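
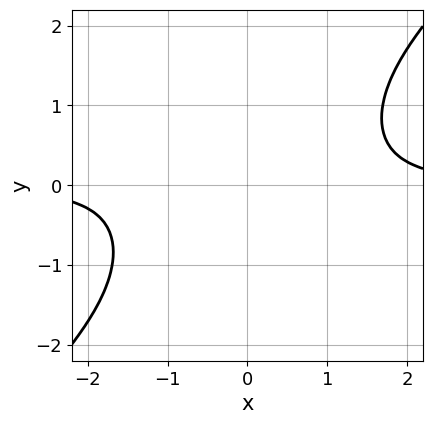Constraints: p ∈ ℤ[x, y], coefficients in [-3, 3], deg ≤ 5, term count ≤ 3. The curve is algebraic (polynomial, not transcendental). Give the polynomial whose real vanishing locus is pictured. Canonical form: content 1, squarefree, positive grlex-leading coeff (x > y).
x^3*y - x^2*y^2 - 2

Degree: no degree-3 curve has this shape, so deg p = 4.
Against the integer gridlines: it misses every integer gridline on the y-axis; no x-intercept at any integer in the box.
Solving for integer coefficients yields p as stated.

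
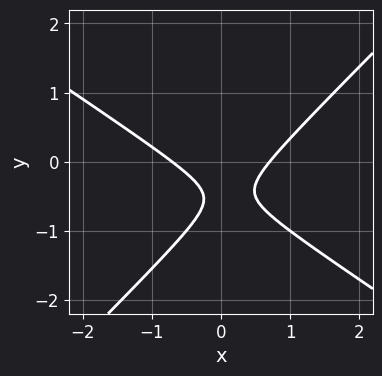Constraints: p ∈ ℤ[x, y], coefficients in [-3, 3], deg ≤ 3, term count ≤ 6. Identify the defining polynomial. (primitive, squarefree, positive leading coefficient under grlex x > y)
2*x^2 + x*y - 3*y^2 - 3*y - 1

1. deg p = 2. No degree-1 curve has this shape.
2. Reading off the gridlines: it misses every integer gridline on the y-axis.
3. Together with the visible shape, these determine p as stated.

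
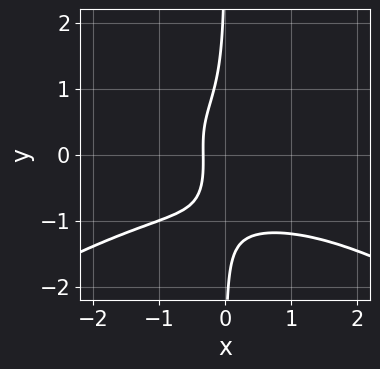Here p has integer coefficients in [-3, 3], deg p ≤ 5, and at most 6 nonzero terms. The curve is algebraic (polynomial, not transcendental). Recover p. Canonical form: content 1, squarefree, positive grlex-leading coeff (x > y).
First, degree: no degree-3 curve has this shape, so deg p = 4.
Next, checking where it meets the axes: the curve avoids every integer y-axis point in the box.
Finally, together with the visible shape, these determine p as stated.

x^3*y - 3*x*y^3 - 3*x - 1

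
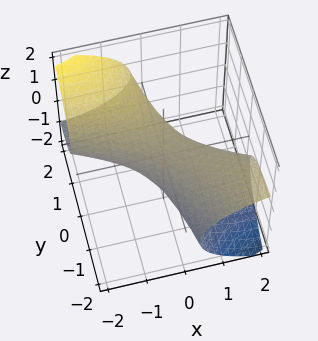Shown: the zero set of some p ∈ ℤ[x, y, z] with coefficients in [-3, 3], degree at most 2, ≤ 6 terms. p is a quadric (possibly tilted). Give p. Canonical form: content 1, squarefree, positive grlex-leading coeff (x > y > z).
x^2 + 3*x*y + y^2 - 2*y*z + 3*z^2 - 1

(a) The degree is 2 — a generic line meets the surface in up to 2 points.
(b) Checking where it meets the axes: among the integer gridlines, it crosses the x-axis at x ∈ {-1, 1}; the y-axis gridline crossings are at y ∈ {-1, 1}.
(c) Matching integer coefficients to the picture gives p.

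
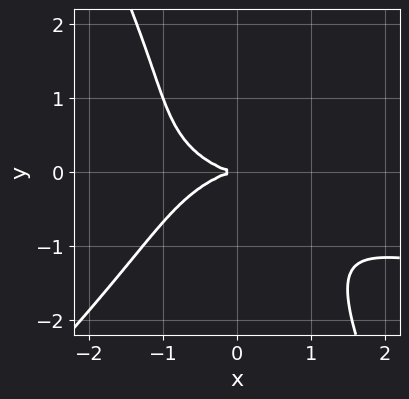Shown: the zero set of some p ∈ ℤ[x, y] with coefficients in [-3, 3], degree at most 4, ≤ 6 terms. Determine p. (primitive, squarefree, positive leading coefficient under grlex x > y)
2*x^2*y^2 - x*y^3 - y^4 - x^3 - 3*y^2

First, degree: a generic line meets the curve in up to 4 points, so deg p = 4.
Then, observable constraints: it meets the x-axis at x = 0 (among the integer gridlines); one y-axis crossing is at y = 0.
Finally, together with the visible shape, these determine p as stated.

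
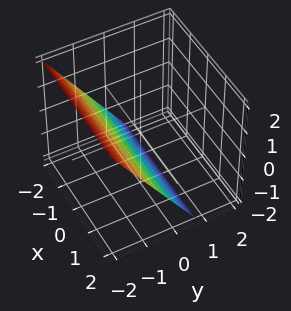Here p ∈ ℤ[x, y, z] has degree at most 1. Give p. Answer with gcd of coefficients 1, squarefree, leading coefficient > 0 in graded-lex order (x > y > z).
3*y + 2*z + 2

The degree is 1 — every cross-section is a straight line — this is a plane.
Against the integer gridlines: it misses every integer gridline on the x-axis; one z-axis crossing is at z = -1.
Putting this together gives p.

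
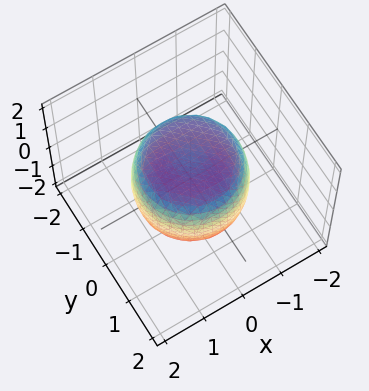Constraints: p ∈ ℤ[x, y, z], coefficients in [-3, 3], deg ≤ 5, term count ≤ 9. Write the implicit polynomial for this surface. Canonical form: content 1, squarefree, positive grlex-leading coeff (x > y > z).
x^4 + 2*x^2*y^2 + y^4 - x^2 - y^2 + z^2 - 1

deg p = 4.
Symmetry: the surface is invariant under rotation about z: p = q(x² + y², z).
Reading off the gridlines: among the integer gridlines, it crosses the z-axis at z ∈ {-1, 1}; a circular section at z = 0 has radius between 1 and 2.
These observations pin down the coefficients.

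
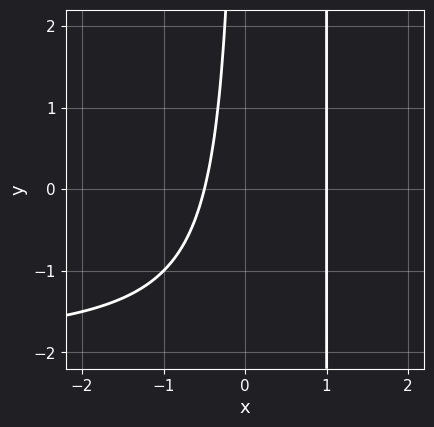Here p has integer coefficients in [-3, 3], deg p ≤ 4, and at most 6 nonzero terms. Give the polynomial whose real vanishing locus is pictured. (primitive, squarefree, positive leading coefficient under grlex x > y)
x^2*y + 2*x^2 - x*y - x - 1

The degree is 3 — the shape is more complex than any degree-2 curve.
Against the integer gridlines: it misses every integer gridline on the y-axis; it crosses the x-axis at the gridline x = 1.
These observations pin down the coefficients.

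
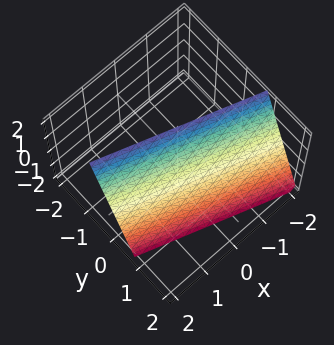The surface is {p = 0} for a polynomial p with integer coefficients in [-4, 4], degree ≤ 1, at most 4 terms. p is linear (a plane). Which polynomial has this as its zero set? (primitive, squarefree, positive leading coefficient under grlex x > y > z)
x + 3*y + z - 2

(a) The degree is 1 — every cross-section is a straight line — this is a plane.
(b) Observable constraints: it crosses the z-axis at the gridline z = 2; it crosses the x-axis at the gridline x = 2.
(c) These observations pin down the coefficients.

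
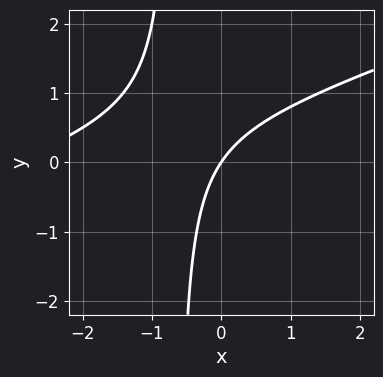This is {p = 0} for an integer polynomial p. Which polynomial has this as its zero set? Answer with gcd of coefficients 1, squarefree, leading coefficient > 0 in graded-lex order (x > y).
x^2 - 3*x*y + 3*x - 2*y

First, the degree is 2 — a generic line meets the curve in up to 2 points.
Next, from the visible intercepts: it meets the y-axis at y = 0 (among the integer gridlines); one x-axis crossing is at x = 0.
Finally, fitting integer coefficients to these (and the overall shape) gives p.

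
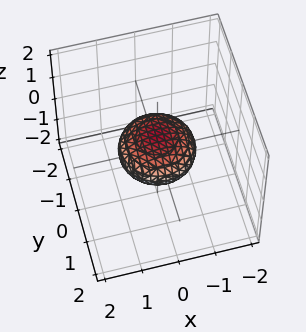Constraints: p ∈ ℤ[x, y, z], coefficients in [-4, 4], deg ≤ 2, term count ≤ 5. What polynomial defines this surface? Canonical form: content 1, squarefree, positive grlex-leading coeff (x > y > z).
x^2 + y^2 + 2*z^2 - 1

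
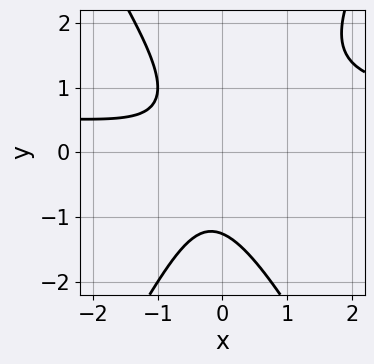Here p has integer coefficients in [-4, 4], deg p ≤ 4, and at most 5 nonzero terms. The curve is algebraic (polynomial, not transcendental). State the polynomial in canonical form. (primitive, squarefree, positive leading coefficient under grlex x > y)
3*x^2*y - y^3 - 2*x^2 - 2*x - 2

1. deg p = 3. The shape is more complex than any degree-2 curve.
2. Checking where it meets the axes: no x-intercept at any integer in the box.
3. These observations pin down the coefficients.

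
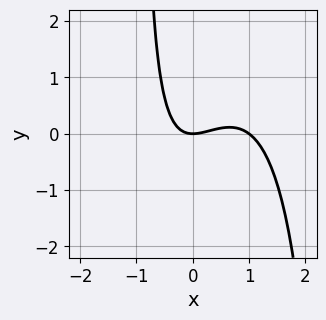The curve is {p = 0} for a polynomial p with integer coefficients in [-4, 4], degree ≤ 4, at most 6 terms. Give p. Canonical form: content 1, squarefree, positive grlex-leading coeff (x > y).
3*x^3 - x^2*y - 3*x^2 + 2*x*y + 3*y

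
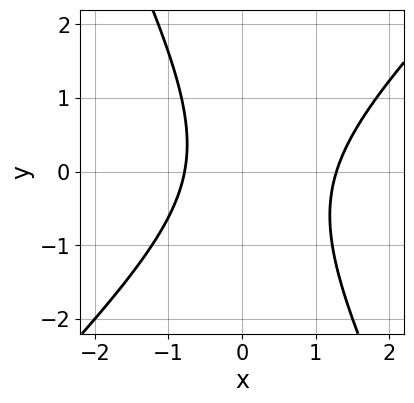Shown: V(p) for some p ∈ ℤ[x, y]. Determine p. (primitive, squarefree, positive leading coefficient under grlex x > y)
2*x^2 - x*y - y^2 - x - 2

(a) deg p = 2. The shape is more complex than any degree-1 curve.
(b) From the axis intercepts and sections: no y-intercept at any integer in the box.
(c) Assembling these constraints gives the stated polynomial.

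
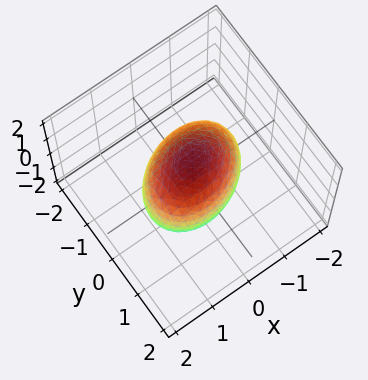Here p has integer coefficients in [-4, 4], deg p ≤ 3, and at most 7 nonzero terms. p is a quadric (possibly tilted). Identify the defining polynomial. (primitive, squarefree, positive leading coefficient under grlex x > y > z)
(a) Degree: no degree-1 surface has this shape, so deg p = 2.
(b) Against the integer gridlines: the y-axis gridline crossings are at y ∈ {-1, 1}.
(c) Matching integer coefficients to the picture gives p.

2*x^2 - x*y + 3*y^2 + 2*z^2 - 3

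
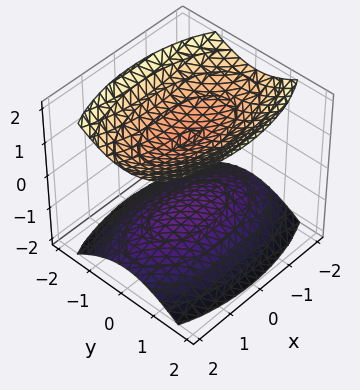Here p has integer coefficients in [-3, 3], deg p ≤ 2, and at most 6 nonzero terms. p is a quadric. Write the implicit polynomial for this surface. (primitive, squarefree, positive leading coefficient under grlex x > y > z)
x^2 + 3*y^2 - 3*z^2 + 3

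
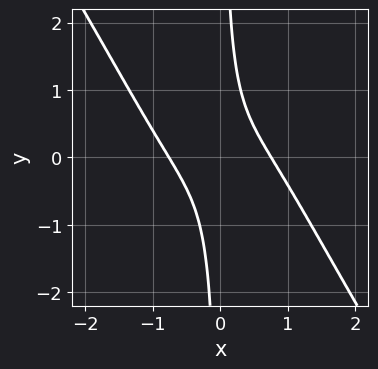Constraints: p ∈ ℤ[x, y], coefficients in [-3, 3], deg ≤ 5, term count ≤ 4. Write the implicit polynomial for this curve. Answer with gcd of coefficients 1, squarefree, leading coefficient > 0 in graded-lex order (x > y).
3*x^4 + 2*x^3*y + 3*x*y - 1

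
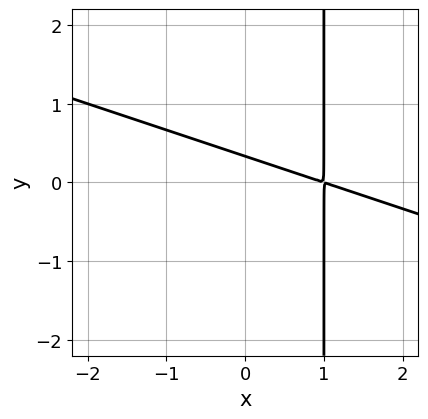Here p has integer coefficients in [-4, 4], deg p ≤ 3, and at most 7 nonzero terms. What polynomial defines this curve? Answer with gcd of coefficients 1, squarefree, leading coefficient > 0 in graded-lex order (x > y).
1. Degree: a generic line meets the curve in up to 2 points, so deg p = 2.
2. Solving for integer coefficients yields p as stated.

x^2 + 3*x*y - 2*x - 3*y + 1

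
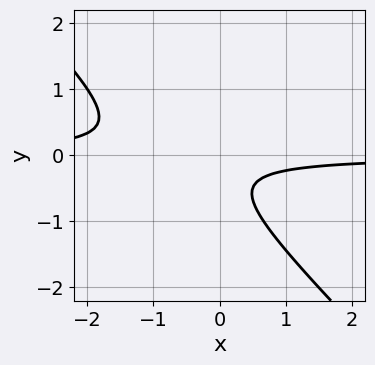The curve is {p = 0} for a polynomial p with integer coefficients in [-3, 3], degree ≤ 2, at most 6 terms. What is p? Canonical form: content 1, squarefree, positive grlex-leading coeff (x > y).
3*x*y + 3*y^2 + 2*y + 1

1. The degree is 2 — a generic line meets the curve in up to 2 points.
2. From the axis intercepts and sections: it misses every integer gridline on the y-axis; no x-intercept at any integer in the box.
3. Matching integer coefficients to the picture gives p.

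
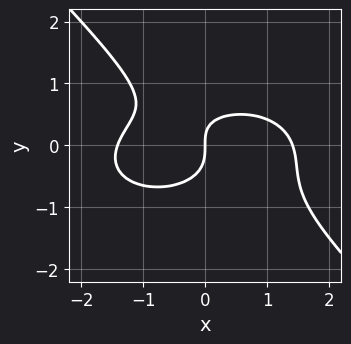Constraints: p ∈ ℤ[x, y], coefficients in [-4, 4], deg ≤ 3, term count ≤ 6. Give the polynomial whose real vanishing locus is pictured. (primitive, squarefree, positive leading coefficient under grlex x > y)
(a) deg p = 3. A generic line meets the curve in up to 3 points.
(b) Against the integer gridlines: one x-axis crossing is at x = 0; it crosses the y-axis at the gridline y = 0.
(c) The integer polynomial consistent with all of this is the stated p.

x^3 + 2*x*y^2 + 3*y^3 + x*y - 2*x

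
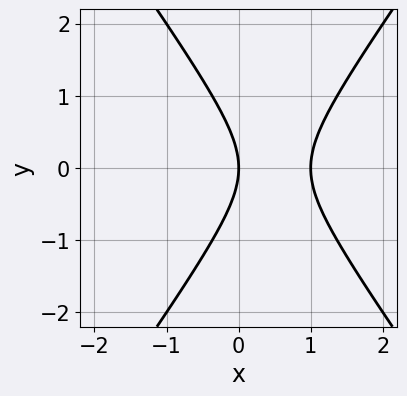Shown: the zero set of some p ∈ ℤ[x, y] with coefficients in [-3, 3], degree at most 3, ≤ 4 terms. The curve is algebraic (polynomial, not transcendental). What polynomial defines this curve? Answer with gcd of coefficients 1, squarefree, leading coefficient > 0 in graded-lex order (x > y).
2*x^2 - y^2 - 2*x

First, deg p = 2. The shape is more complex than any degree-1 curve.
Then, symmetries: it's symmetric under y → −y, forcing even powers of y.
Then, from the axis intercepts and sections: it meets the y-axis at y = 0 (among the integer gridlines); among the integer gridlines, it crosses the x-axis at x ∈ {0, 1}.
Finally, the integer polynomial consistent with all of this is the stated p.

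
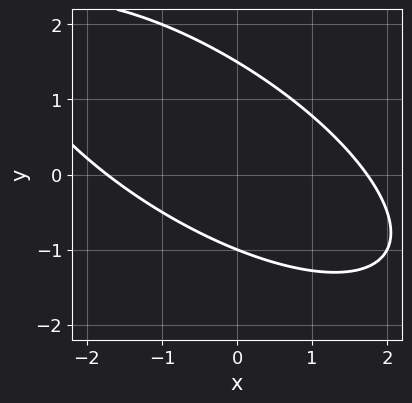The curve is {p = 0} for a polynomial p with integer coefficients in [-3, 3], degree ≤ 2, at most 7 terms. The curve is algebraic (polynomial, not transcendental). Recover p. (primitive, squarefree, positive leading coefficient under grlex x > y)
First, the degree is 2 — no degree-1 curve has this shape.
Then, from the axis intercepts and sections: one y-axis crossing is at y = -1.
Finally, assembling these constraints gives the stated polynomial.

x^2 + 2*x*y + 2*y^2 - y - 3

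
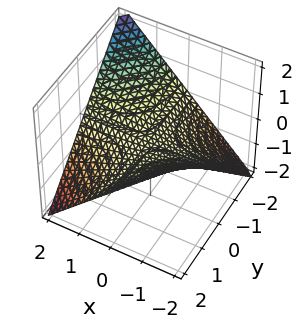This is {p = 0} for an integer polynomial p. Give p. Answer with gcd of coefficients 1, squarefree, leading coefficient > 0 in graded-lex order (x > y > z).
The degree is 2 — a saddle surface; a quadric.
Checking where it meets the axes: the visible x-axis segment lies entirely on the surface; one z-axis crossing is at z = 0; every point of the y-axis in the box is on the surface.
The integer polynomial consistent with all of this is the stated p.

x*y + 2*z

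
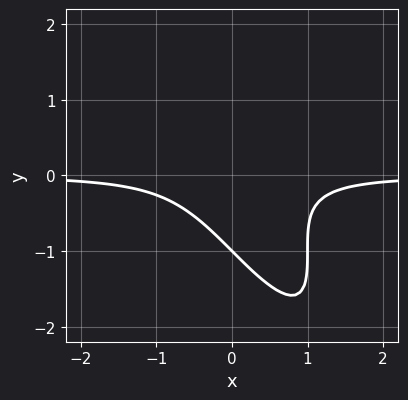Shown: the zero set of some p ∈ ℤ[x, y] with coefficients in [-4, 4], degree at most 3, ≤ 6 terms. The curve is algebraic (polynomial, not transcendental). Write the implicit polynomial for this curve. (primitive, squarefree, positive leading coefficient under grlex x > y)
(a) deg p = 3.
(b) From the axis intercepts and sections: it crosses the y-axis at the gridline y = -1; the curve avoids every integer x-axis point in the box.
(c) Putting this together gives p.

3*x^2*y + 3*x*y^2 + y^3 + 1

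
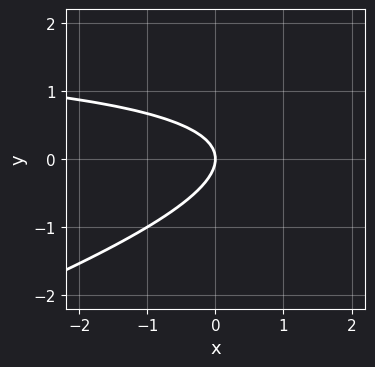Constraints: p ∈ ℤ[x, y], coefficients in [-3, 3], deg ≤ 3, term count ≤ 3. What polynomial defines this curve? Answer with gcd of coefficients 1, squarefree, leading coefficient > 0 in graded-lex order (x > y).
x*y - 3*y^2 - 2*x

First, deg p = 2. No degree-1 curve has this shape.
Next, checking where it meets the axes: it meets the y-axis at y = 0 (among the integer gridlines); one x-axis crossing is at x = 0.
Finally, the integer polynomial consistent with all of this is the stated p.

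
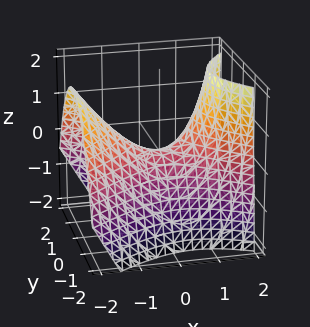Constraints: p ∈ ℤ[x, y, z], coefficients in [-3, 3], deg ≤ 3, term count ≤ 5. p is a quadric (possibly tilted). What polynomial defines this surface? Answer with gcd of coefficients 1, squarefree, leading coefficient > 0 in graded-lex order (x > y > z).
The degree is 2 — a generic line meets the surface in up to 2 points.
Checking where it meets the axes: it crosses the x-axis at the gridline x = 0; it meets the z-axis at z = 0 (among the integer gridlines).
Fitting integer coefficients to these (and the overall shape) gives p.

2*x^2 + x*z - 3*y^2 - 3*z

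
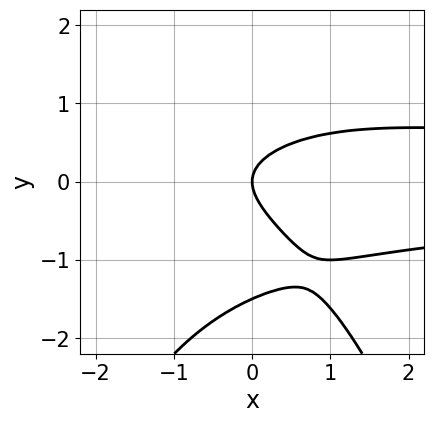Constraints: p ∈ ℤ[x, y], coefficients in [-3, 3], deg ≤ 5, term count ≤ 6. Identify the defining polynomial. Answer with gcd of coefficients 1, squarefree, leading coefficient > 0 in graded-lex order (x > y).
(a) deg p = 4. A generic line meets the curve in up to 4 points.
(b) Observable constraints: it crosses the x-axis at the gridline x = 0; it meets the y-axis at y = 0 (among the integer gridlines).
(c) Assembling these constraints gives the stated polynomial.

x^2*y^2 + 2*y^3 + 3*y^2 - 2*x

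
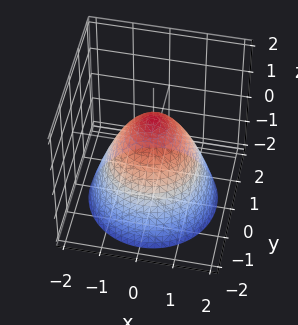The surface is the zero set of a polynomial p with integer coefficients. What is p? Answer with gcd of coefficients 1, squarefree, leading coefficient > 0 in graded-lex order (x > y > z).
x^2 + y^2 + z - 1

First, the degree is 2 — the shape is more complex than any degree-1 surface.
Next, symmetries: rotational symmetry about the z-axis ⇒ p depends on x, y only through x² + y².
Then, against the integer gridlines: the y-axis gridline crossings are at y ∈ {-1, 1}; among the integer gridlines, it crosses the x-axis at x ∈ {-1, 1}; a circular section at z = -2 has radius between 1 and 2; it meets the z-axis at z = 1 (among the integer gridlines).
Finally, matching integer coefficients to the picture gives p.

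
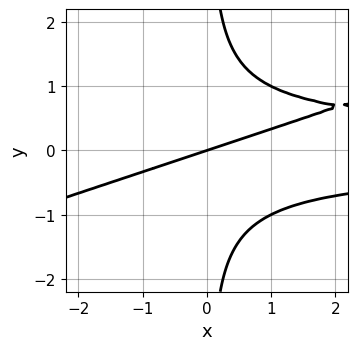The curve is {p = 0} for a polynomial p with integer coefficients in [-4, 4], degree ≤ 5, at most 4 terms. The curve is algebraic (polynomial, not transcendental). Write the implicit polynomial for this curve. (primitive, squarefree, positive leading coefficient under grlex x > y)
deg p = 4. The shape is more complex than any degree-3 curve.
Observable constraints: one x-axis crossing is at x = 0; one y-axis crossing is at y = 0.
The integer polynomial consistent with all of this is the stated p.

x^2*y^2 - 3*x*y^3 - x + 3*y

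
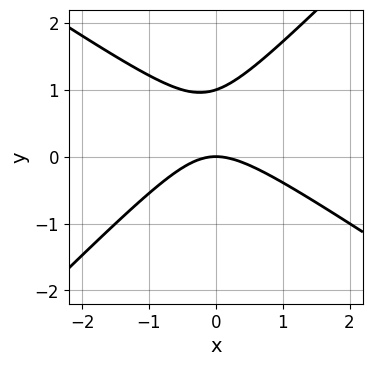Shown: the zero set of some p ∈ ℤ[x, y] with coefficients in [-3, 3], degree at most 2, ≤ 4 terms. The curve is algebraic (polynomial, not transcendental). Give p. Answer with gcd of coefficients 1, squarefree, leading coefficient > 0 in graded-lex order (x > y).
(a) Degree: no degree-1 curve has this shape, so deg p = 2.
(b) Against the integer gridlines: it crosses the x-axis at the gridline x = 0; among the integer gridlines, it crosses the y-axis at y ∈ {0, 1}.
(c) Assembling these constraints gives the stated polynomial.

2*x^2 + x*y - 3*y^2 + 3*y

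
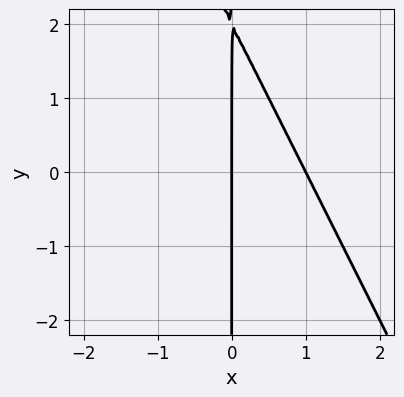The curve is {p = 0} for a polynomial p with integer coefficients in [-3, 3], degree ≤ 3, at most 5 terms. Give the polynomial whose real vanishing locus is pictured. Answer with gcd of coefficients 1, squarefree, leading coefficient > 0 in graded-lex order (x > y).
2*x^2 + x*y - 2*x

The degree is 2 — no degree-1 curve has this shape.
Against the integer gridlines: among the integer gridlines, it crosses the x-axis at x ∈ {0, 1}; the visible y-axis segment lies entirely on the curve.
Matching integer coefficients to the picture gives p.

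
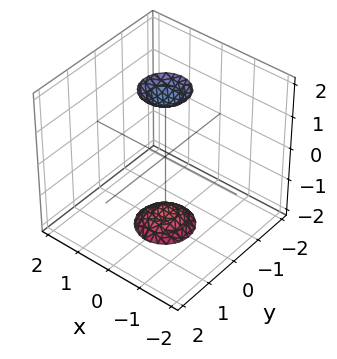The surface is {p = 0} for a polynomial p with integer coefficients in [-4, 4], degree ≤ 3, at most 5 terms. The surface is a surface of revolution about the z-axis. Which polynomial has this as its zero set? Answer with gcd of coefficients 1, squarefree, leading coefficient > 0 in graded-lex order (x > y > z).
(a) The picture has 2 separate pieces. Treating them together as one polynomial.
(b) deg p = 2. A generic line meets the surface in up to 2 points.
(c) Symmetries: every cross-section ⟂ z is a circle, so x, y appear only via x² + y².
(d) From the axis intercepts and sections: it misses every integer gridline on the y-axis; a circular section at z = 2 has radius between 0 and 1.
(e) Putting this together gives p.

3*x^2 + 3*y^2 - z^2 + 3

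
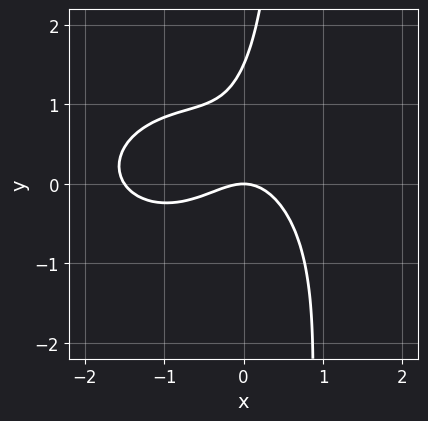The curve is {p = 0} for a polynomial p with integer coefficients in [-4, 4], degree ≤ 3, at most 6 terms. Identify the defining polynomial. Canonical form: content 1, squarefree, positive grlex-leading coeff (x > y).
First, degree: the shape is more complex than any degree-2 curve, so deg p = 3.
Then, observable constraints: it meets the y-axis at y = 0 (among the integer gridlines); it meets the x-axis at x = 0 (among the integer gridlines).
Finally, solving for integer coefficients yields p as stated.

2*x^3 + 3*x*y^2 + 3*x^2 - 2*y^2 + 3*y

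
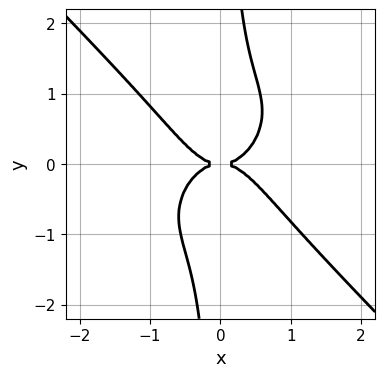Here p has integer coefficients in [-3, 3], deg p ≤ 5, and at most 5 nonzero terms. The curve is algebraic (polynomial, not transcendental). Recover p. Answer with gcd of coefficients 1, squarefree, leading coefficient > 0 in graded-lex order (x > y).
3*x^4 + 3*x*y^3 - 2*y^2

1. The degree is 4 — the shape is more complex than any degree-3 curve.
2. Reading off the gridlines: one x-axis crossing is at x = 0; one y-axis crossing is at y = 0.
3. Solving for integer coefficients yields p as stated.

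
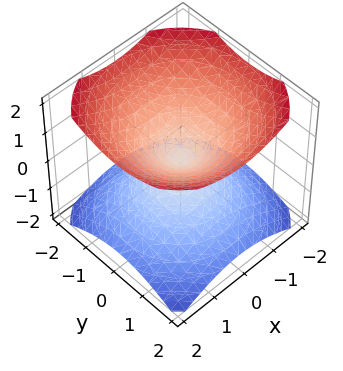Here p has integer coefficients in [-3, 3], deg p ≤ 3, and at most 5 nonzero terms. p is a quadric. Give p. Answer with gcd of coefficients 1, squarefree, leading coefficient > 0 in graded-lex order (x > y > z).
2*x^2 + 2*y^2 - 3*z^2

The picture has 2 separate pieces. They look like related sheets of one shape, so recover p as a whole.
deg p = 2. A double cone through the origin; a quadric.
Symmetry: every cross-section ⟂ z is a circle, so x, y appear only via x² + y²; the z ↦ −z reflection is a symmetry, so z appears only in even powers.
Observable constraints: it crosses the x-axis at the gridline x = 0; a circular section at z = 1 has radius between 1 and 2.
Fitting integer coefficients to these (and the overall shape) gives p.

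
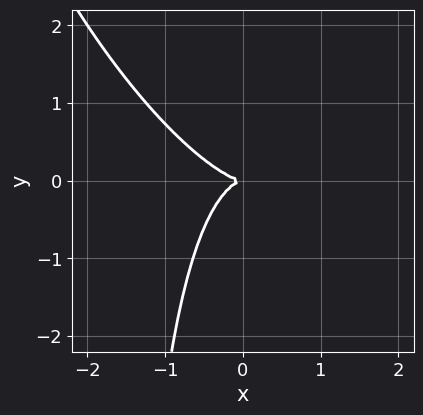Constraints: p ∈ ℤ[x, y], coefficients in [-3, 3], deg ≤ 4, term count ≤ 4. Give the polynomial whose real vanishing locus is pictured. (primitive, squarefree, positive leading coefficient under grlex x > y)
(a) deg p = 3.
(b) From the visible intercepts: it meets the y-axis at y = 0 (among the integer gridlines); it meets the x-axis at x = 0 (among the integer gridlines).
(c) Assembling these constraints gives the stated polynomial.

2*x^3 + 2*x^2*y + x*y^2 + 2*y^2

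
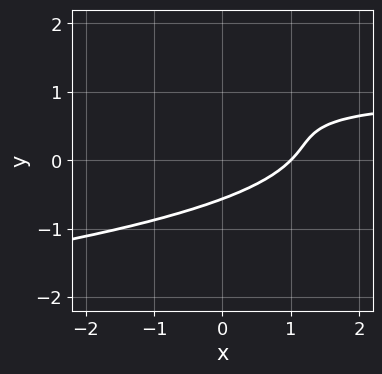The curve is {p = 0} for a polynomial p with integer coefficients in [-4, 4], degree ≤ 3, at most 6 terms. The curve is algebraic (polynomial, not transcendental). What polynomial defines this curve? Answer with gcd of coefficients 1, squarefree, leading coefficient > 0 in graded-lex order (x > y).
2*y^3 + x*y - 2*y^2 - x + 1

First, degree: the shape is more complex than any degree-2 curve, so deg p = 3.
Then, reading off the gridlines: one x-axis crossing is at x = 1.
Finally, matching integer coefficients to the picture gives p.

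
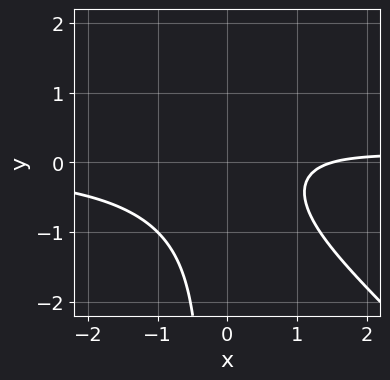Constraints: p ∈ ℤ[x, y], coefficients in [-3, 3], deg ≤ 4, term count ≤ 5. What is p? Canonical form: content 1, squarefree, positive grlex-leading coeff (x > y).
3*x^2*y + 3*x*y^2 + y^2 - 2*x + 3

1. deg p = 3. The shape is more complex than any degree-2 curve.
2. Against the integer gridlines: the curve avoids every integer y-axis point in the box.
3. Solving for integer coefficients yields p as stated.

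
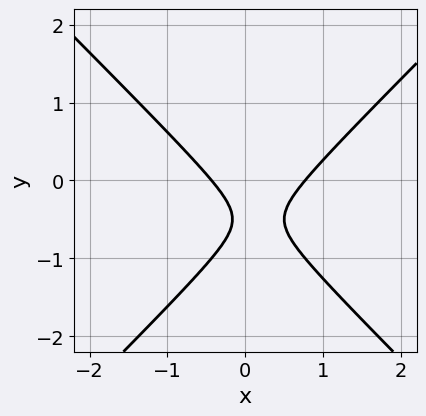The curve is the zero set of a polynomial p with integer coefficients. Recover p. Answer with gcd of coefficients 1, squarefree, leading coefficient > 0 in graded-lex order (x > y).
3*x^2 - 3*y^2 - x - 3*y - 1

1. deg p = 2. No degree-1 curve has this shape.
2. Checking where it meets the axes: the curve avoids every integer y-axis point in the box.
3. Matching integer coefficients to the picture gives p.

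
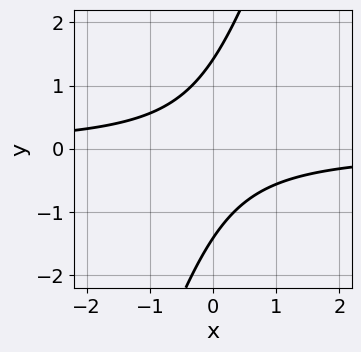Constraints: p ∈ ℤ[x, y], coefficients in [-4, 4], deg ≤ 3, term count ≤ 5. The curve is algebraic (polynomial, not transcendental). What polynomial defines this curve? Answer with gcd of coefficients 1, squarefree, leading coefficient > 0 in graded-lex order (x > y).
3*x*y - y^2 + 2

First, deg p = 2.
Then, from the axis intercepts and sections: it misses every integer gridline on the x-axis.
Finally, assembling these constraints gives the stated polynomial.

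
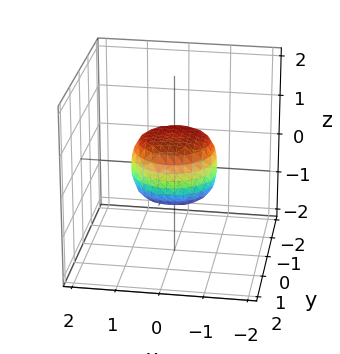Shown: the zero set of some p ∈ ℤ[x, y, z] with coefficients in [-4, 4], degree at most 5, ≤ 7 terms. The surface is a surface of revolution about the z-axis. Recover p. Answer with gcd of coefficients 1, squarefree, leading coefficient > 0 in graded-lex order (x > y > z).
2*x^4 + 4*x^2*y^2 + 2*y^4 - x^2 - y^2 + 2*z^2 - 1

1. The degree is 4 — no degree-3 surface has this shape.
2. Symmetries: rotational symmetry about the z-axis ⇒ p depends on x, y only through x² + y².
3. Reading off the gridlines: the x-axis gridline crossings are at x ∈ {-1, 1}; a circular section at z = 0 has radius exactly 1; among the integer gridlines, it crosses the y-axis at y ∈ {-1, 1}.
4. Fitting integer coefficients to these (and the overall shape) gives p.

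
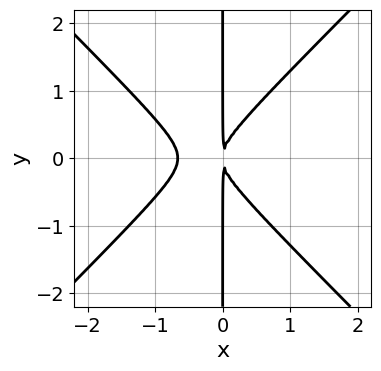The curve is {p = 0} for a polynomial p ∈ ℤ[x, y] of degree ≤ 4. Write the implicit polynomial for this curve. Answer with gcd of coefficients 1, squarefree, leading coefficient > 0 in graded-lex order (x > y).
Degree: no degree-2 curve has this shape, so deg p = 3.
Symmetries: the y ↦ −y reflection is a symmetry, so y appears only in even powers.
Observable constraints: every point of the y-axis in the box is on the curve.
Putting this together gives p.

3*x^3 - 3*x*y^2 + 2*x^2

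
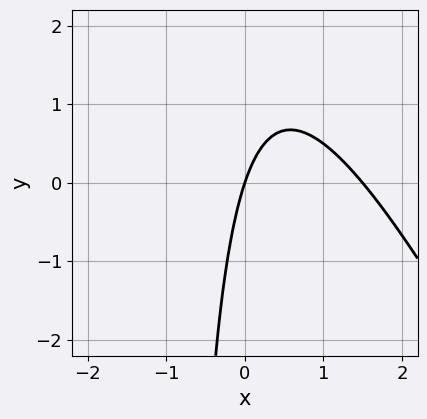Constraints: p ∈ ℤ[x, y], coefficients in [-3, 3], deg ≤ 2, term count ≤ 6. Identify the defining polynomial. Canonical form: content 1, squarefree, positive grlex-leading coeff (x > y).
2*x^2 + x*y - 3*x + y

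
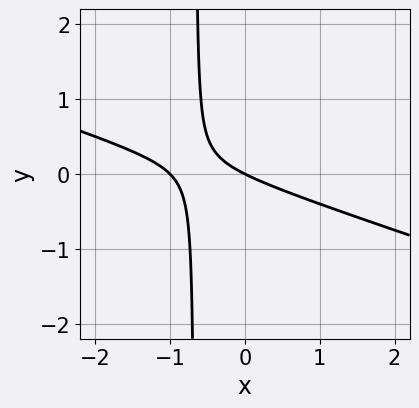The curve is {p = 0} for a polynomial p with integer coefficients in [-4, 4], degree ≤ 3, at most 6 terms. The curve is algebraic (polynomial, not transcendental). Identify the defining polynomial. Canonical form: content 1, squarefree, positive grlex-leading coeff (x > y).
1. deg p = 2. The shape is more complex than any degree-1 curve.
2. From the axis intercepts and sections: the x-axis gridline crossings are at x ∈ {-1, 0}; it meets the y-axis at y = 0 (among the integer gridlines).
3. These observations pin down the coefficients.

x^2 + 3*x*y + x + 2*y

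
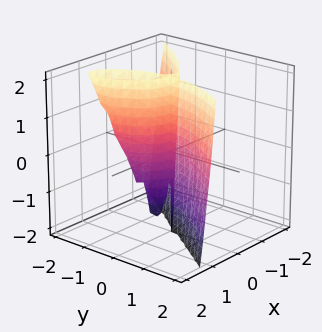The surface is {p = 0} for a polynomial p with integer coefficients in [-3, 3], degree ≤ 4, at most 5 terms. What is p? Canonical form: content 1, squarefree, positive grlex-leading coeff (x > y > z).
3*x^3 + x*y*z - y^3 + 3*x*y

First, deg p = 3. A generic line meets the surface in up to 3 points.
Then, against the integer gridlines: every point of the z-axis in the box is on the surface; it crosses the y-axis at the gridline y = 0; it meets the x-axis at x = 0 (among the integer gridlines).
Finally, solving for integer coefficients yields p as stated.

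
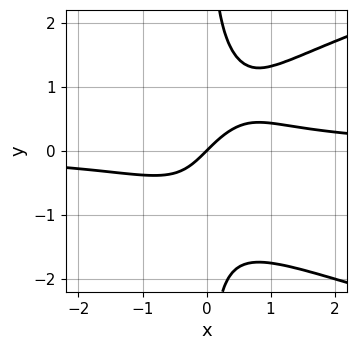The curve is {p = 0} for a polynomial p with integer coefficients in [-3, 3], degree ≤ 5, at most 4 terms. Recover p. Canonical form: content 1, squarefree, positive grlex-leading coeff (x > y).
(a) deg p = 4.
(b) Checking where it meets the axes: one x-axis crossing is at x = 0; it crosses the y-axis at the gridline y = 0.
(c) These observations pin down the coefficients.

2*x*y^3 - 3*x^2*y + 2*x - 2*y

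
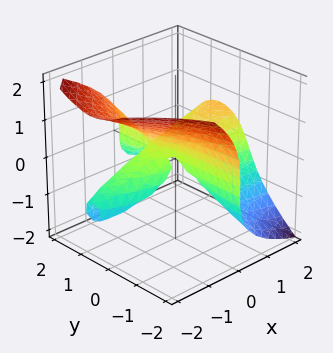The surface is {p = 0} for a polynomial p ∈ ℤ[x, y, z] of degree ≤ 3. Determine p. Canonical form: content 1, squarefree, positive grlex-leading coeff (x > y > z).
1. deg p = 3. No degree-2 surface has this shape.
2. Observable constraints: it meets the z-axis at z = 0 (among the integer gridlines); one x-axis crossing is at x = 0.
3. Assembling these constraints gives the stated polynomial. Check: (0, -2, 0) on the y-axis lies on the surface, and p(0, -2, 0) = 0. ✓

3*x*y^2 + 3*z^3 - x^2 - 3*x*y + 3*x*z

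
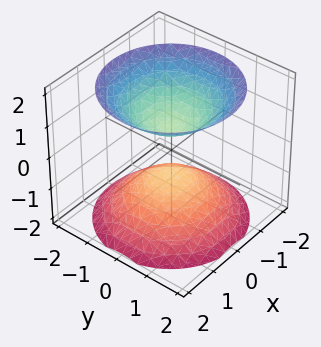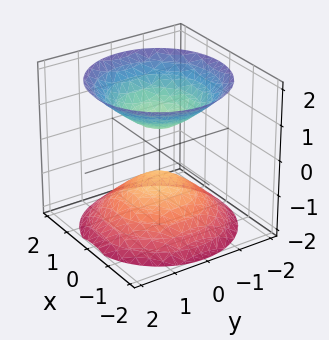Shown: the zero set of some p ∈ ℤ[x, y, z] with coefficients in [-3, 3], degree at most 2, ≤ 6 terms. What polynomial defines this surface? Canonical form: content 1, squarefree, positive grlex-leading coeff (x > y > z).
First, I count 2 distinct pieces. Treating them together as one polynomial.
Next, degree: the shape is more complex than any degree-1 surface, so deg p = 2.
Next, by symmetry, the z-axis is an axis of rotation, so x and y enter only as x² + y².
Next, from the axis intercepts and sections: it misses every integer gridline on the x-axis; a circular section at z = -2 has radius between 1 and 2; the surface avoids every integer y-axis point in the box.
Finally, fitting integer coefficients to these (and the overall shape) gives p.

2*x^2 + 2*y^2 - 2*z^2 + 1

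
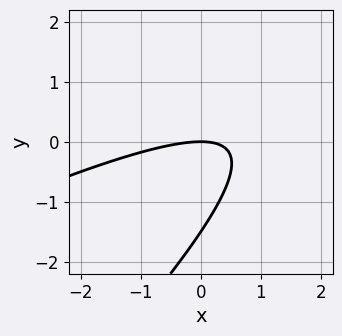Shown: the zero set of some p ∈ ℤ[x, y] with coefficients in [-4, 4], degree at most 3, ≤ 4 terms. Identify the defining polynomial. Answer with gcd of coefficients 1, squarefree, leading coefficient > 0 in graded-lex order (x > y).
x^2 - 3*x*y + 2*y^2 + 3*y

First, deg p = 2. The shape is more complex than any degree-1 curve.
Then, observable constraints: one x-axis crossing is at x = 0; one y-axis crossing is at y = 0.
Finally, matching integer coefficients to the picture gives p.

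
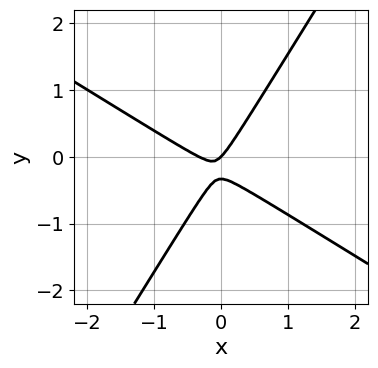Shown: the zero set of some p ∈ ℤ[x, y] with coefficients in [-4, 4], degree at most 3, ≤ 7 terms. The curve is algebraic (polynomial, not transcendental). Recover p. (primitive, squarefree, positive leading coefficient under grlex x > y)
3*x^2 + 3*x*y - 3*y^2 + x - y

(a) Degree: the shape is more complex than any degree-1 curve, so deg p = 2.
(b) From the visible intercepts: one y-axis crossing is at y = 0; it meets the x-axis at x = 0 (among the integer gridlines).
(c) These observations pin down the coefficients.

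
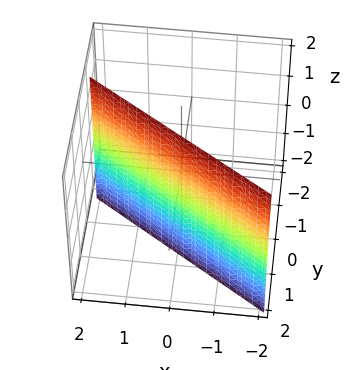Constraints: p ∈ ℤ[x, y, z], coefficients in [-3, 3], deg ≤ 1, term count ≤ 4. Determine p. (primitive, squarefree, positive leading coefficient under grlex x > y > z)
1. deg p = 1.
2. Observable constraints: no z-intercept at any integer in the box; one x-axis crossing is at x = 1.
3. Putting this together gives p.

2*x + 3*y - 2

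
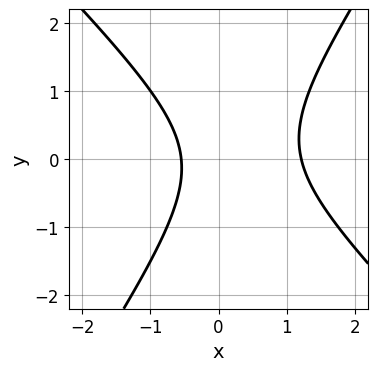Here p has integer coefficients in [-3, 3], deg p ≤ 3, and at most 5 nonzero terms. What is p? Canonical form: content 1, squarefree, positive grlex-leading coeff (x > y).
3*x^2 + x*y - 2*y^2 - 2*x - 2

First, degree: a generic line meets the curve in up to 2 points, so deg p = 2.
Next, against the integer gridlines: it misses every integer gridline on the y-axis.
Finally, solving for integer coefficients yields p as stated.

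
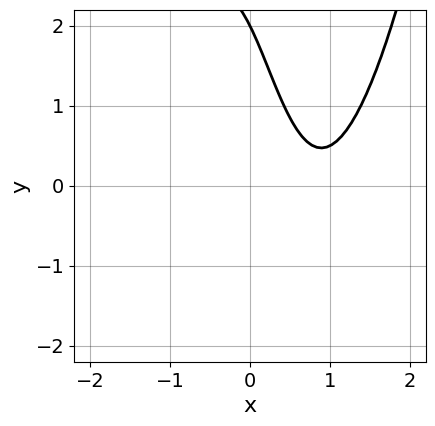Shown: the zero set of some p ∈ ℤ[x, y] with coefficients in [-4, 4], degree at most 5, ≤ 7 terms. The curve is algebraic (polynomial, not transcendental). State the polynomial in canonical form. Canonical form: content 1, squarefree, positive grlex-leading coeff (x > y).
x^4 - x^2*y - 2*x - y + 2

1. deg p = 4. A generic line meets the curve in up to 4 points.
2. Against the integer gridlines: it misses every integer gridline on the x-axis; it crosses the y-axis at the gridline y = 2.
3. Together with the visible shape, these determine p as stated.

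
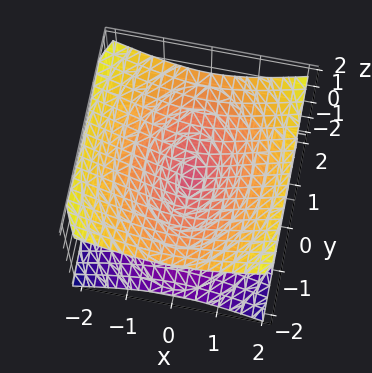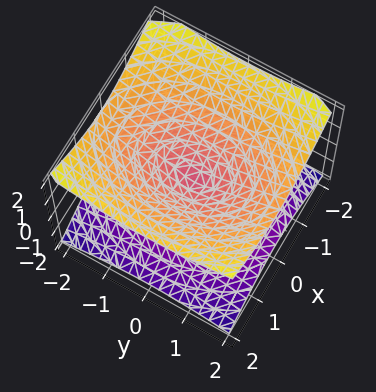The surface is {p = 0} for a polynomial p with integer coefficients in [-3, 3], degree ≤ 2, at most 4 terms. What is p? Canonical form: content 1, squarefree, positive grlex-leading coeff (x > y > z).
1. The degree is 2 — a double cone through the origin; a quadric.
2. Symmetries: the x ↦ −x reflection is a symmetry, so x appears only in even powers; it's symmetric under y → −y, forcing even powers of y; it's symmetric under z → −z, forcing even powers of z.
3. Observable constraints: it crosses the y-axis at the gridline y = 0; it crosses the x-axis at the gridline x = 0; it meets the z-axis at z = 0 (among the integer gridlines).
4. Together with the visible shape, these determine p as stated.

2*x^2 + y^2 - 3*z^2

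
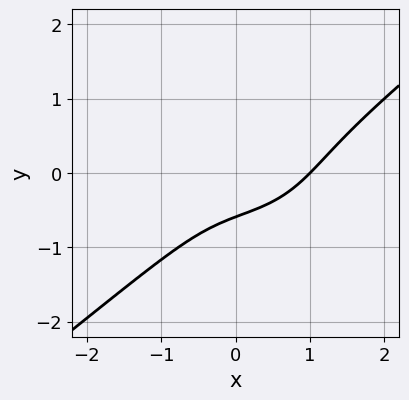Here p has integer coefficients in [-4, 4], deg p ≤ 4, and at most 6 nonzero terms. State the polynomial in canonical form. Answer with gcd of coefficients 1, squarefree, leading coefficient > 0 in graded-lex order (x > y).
Degree: no degree-2 curve has this shape, so deg p = 3.
From the visible intercepts: it meets the x-axis at x = 1 (among the integer gridlines).
Assembling these constraints gives the stated polynomial.

x^3 - 2*y^3 - 2*x*y - y - 1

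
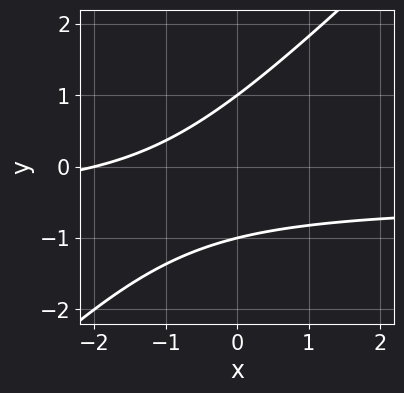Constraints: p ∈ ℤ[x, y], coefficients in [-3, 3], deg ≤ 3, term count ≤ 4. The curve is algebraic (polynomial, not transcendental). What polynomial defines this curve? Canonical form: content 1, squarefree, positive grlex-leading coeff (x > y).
The degree is 2 — the shape is more complex than any degree-1 curve.
Checking where it meets the axes: the y-axis gridline crossings are at y ∈ {-1, 1}; it crosses the x-axis at the gridline x = -2.
Together with the visible shape, these determine p as stated.

2*x*y - 2*y^2 + x + 2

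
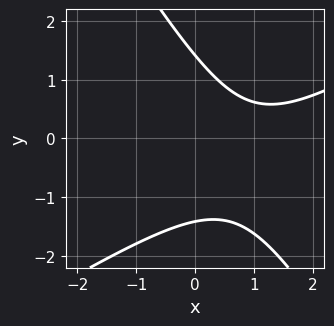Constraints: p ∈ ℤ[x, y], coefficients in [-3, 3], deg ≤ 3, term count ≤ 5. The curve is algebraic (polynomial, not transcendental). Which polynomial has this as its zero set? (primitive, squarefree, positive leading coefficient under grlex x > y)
deg p = 2. No degree-1 curve has this shape.
Against the integer gridlines: it misses every integer gridline on the x-axis.
Putting this together gives p.

x^2 - x*y - y^2 - 2*x + 2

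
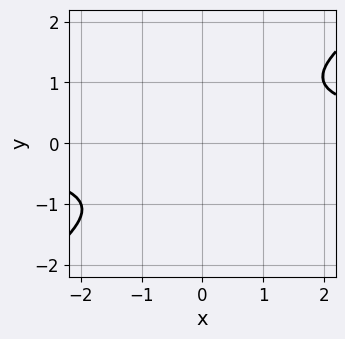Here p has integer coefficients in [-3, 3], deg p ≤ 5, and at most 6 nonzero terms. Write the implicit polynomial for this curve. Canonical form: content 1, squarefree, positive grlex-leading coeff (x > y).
1. The degree is 4 — the shape is more complex than any degree-3 curve.
2. Checking where it meets the axes: it misses every integer gridline on the x-axis; the curve avoids every integer y-axis point in the box.
3. Assembling these constraints gives the stated polynomial.

x^2*y^2 + x*y^3 - 3*y^4 - 3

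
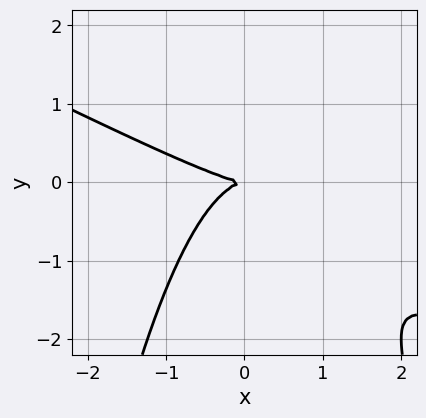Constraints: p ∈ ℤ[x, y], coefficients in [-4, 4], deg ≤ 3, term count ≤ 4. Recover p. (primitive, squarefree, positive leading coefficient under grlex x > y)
x^3 + 2*x^2*y + 2*y^2

1. Degree: the shape is more complex than any degree-2 curve, so deg p = 3.
2. Against the integer gridlines: it crosses the x-axis at the gridline x = 0; one y-axis crossing is at y = 0.
3. Assembling these constraints gives the stated polynomial.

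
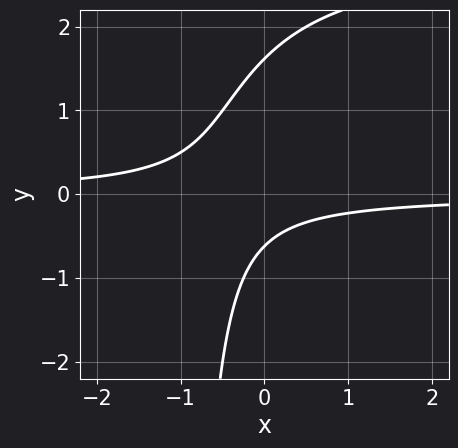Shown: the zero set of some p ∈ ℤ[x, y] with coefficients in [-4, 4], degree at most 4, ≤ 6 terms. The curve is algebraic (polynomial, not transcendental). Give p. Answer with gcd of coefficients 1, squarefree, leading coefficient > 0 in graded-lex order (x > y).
(a) The degree is 3 — a generic line meets the curve in up to 3 points.
(b) From the visible intercepts: the curve avoids every integer x-axis point in the box.
(c) Matching integer coefficients to the picture gives p.

x*y^2 - 3*x*y + y^2 - y - 1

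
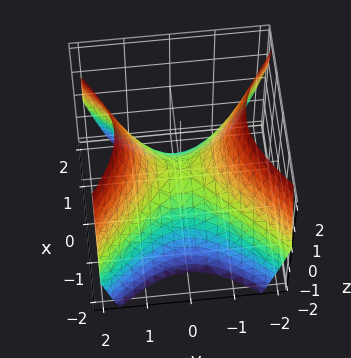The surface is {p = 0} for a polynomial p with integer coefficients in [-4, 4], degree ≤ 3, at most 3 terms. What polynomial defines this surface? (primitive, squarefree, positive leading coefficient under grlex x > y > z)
x^2 - y^2 + z

First, deg p = 2. A saddle surface; a quadric.
Then, symmetries: mirror symmetry x ↦ −x ⇒ only even powers of x; mirror symmetry y ↦ −y ⇒ only even powers of y.
Next, checking where it meets the axes: one y-axis crossing is at y = 0; it crosses the z-axis at the gridline z = 0; one x-axis crossing is at x = 0.
Finally, assembling these constraints gives the stated polynomial.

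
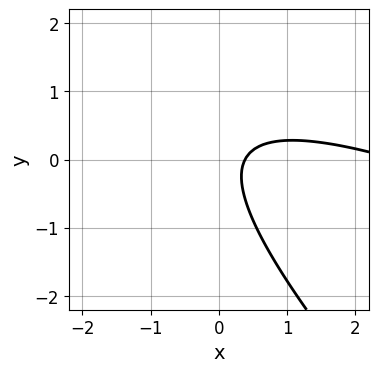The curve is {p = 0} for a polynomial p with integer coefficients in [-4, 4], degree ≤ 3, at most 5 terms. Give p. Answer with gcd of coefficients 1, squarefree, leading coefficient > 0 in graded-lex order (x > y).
deg p = 2. The shape is more complex than any degree-1 curve.
Observable constraints: the curve avoids every integer y-axis point in the box.
Assembling these constraints gives the stated polynomial.

x^2 + 3*x*y + 2*y^2 - 3*x + 1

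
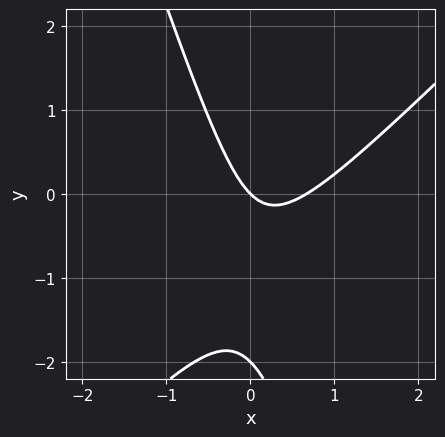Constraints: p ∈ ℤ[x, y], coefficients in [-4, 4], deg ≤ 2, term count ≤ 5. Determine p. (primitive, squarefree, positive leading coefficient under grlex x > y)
3*x^2 - 2*x*y - y^2 - 2*x - 2*y

First, degree: the shape is more complex than any degree-1 curve, so deg p = 2.
Next, from the visible intercepts: among the integer gridlines, it crosses the y-axis at y ∈ {-2, 0}; it meets the x-axis at x = 0 (among the integer gridlines).
Finally, the integer polynomial consistent with all of this is the stated p.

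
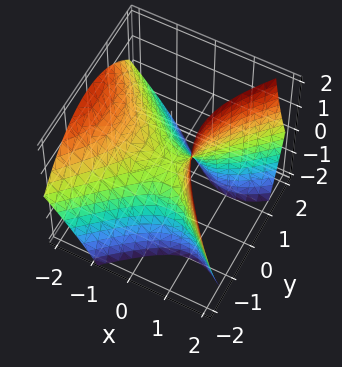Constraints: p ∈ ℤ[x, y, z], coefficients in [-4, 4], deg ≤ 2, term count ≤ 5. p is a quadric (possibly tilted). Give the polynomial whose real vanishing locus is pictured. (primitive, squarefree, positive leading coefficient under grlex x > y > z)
The degree is 2 — no degree-1 surface has this shape.
From the visible intercepts: it meets the z-axis at z = 0 (among the integer gridlines); it crosses the y-axis at the gridline y = 0; it crosses the x-axis at the gridline x = 0.
Fitting integer coefficients to these (and the overall shape) gives p.

x^2 + x*z - y^2 - z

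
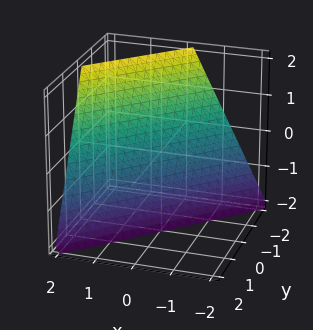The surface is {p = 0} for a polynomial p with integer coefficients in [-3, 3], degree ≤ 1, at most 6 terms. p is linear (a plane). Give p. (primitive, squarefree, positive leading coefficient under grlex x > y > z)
First, deg p = 1. The surface is flat (a plane).
Then, against the integer gridlines: it meets the x-axis at x = 1 (among the integer gridlines); one z-axis crossing is at z = -2; one y-axis crossing is at y = -1.
Finally, assembling these constraints gives the stated polynomial.

2*x - 2*y - z - 2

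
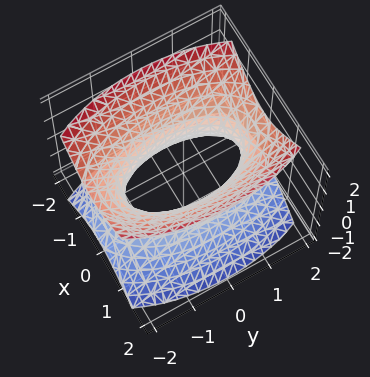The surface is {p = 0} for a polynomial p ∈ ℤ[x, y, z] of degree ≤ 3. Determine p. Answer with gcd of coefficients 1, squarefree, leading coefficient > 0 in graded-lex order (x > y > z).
3*x^2 + y^2 - 2*z^2 - 2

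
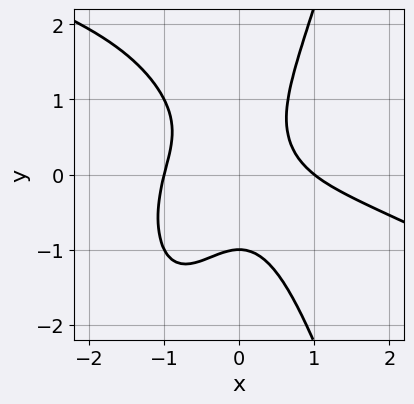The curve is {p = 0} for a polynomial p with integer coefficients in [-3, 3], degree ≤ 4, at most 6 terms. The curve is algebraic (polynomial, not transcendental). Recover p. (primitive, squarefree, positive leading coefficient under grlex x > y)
x^4 + 2*x^3*y + 3*x^2*y - y^3 - 1

1. deg p = 4. No degree-3 curve has this shape.
2. Checking where it meets the axes: the x-axis gridline crossings are at x ∈ {-1, 1}; it meets the y-axis at y = -1 (among the integer gridlines).
3. Matching integer coefficients to the picture gives p.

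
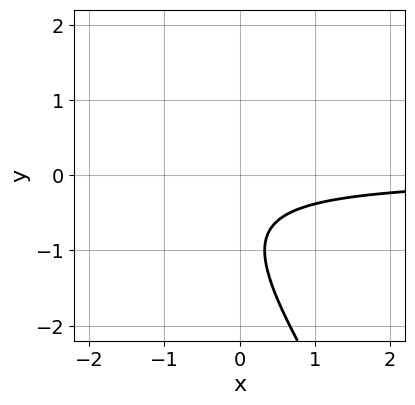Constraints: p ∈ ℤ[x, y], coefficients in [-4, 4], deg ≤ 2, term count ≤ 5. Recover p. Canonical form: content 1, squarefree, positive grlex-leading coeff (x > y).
First, deg p = 2. No degree-1 curve has this shape.
Next, against the integer gridlines: the curve avoids every integer y-axis point in the box; no x-intercept at any integer in the box.
Finally, putting this together gives p.

3*x*y + 2*y^2 + 3*y + 2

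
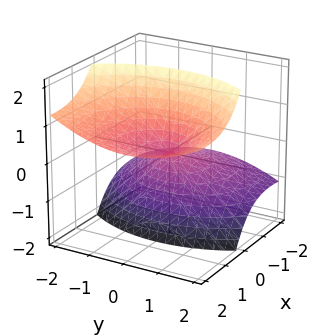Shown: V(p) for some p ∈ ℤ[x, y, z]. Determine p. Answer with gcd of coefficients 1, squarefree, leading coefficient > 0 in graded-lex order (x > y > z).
First, the degree is 2 — no degree-1 surface has this shape.
Then, from the axis intercepts and sections: one x-axis crossing is at x = 0; it meets the z-axis at z = 0 (among the integer gridlines); it meets the y-axis at y = 0 (among the integer gridlines).
Finally, matching integer coefficients to the picture gives p.

x^2 - 3*x*z + y^2 - z^2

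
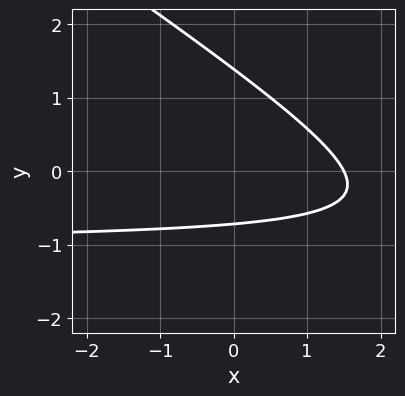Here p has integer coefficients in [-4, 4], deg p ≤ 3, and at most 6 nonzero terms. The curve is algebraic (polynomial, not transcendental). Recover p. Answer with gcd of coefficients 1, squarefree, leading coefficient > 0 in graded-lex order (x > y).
2*x*y + 3*y^2 + 2*x - 2*y - 3

1. deg p = 2. No degree-1 curve has this shape.
2. Putting this together gives p.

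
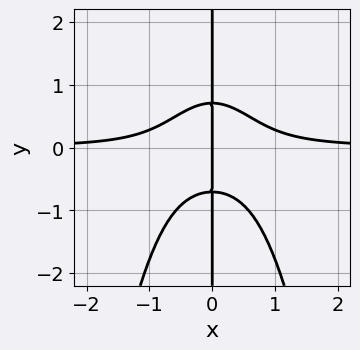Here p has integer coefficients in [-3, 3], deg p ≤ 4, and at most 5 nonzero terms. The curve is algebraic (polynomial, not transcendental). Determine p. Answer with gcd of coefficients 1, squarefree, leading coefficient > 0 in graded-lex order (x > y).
3*x^3*y + 2*x*y^2 - x

deg p = 4. A generic line meets the curve in up to 4 points.
From the visible intercepts: every point of the y-axis in the box is on the curve; it crosses the x-axis at the gridline x = 0.
Matching integer coefficients to the picture gives p.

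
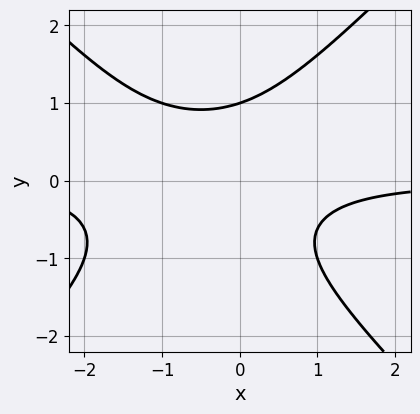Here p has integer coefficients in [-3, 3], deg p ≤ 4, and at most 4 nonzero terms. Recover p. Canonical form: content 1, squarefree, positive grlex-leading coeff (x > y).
x^2*y - y^3 + x*y + 1

First, degree: no degree-2 curve has this shape, so deg p = 3.
Then, reading off the gridlines: the curve avoids every integer x-axis point in the box; it crosses the y-axis at the gridline y = 1.
Finally, fitting integer coefficients to these (and the overall shape) gives p.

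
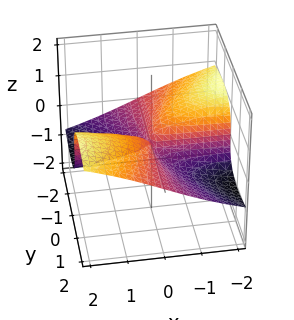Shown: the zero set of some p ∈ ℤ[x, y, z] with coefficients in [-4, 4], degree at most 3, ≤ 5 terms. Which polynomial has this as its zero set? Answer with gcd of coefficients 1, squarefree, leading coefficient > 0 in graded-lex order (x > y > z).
First, degree: no degree-2 surface has this shape, so deg p = 3.
Next, reading off the gridlines: every point of the y-axis in the box is on the surface; every point of the x-axis in the box is on the surface; one z-axis crossing is at z = 0.
Finally, the integer polynomial consistent with all of this is the stated p.

y^2*z + z^3 - x*y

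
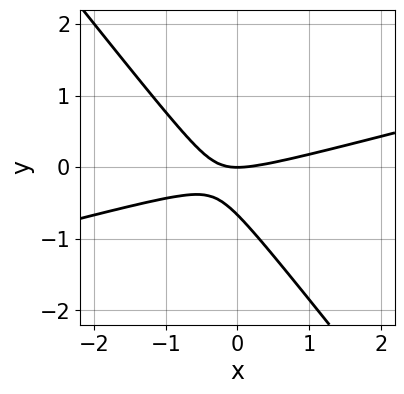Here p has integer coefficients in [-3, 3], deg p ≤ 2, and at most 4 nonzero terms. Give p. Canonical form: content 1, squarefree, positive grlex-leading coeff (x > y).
(a) The degree is 2 — a generic line meets the curve in up to 2 points.
(b) Reading off the gridlines: it crosses the y-axis at the gridline y = 0; one x-axis crossing is at x = 0.
(c) Putting this together gives p.

x^2 - 3*x*y - 3*y^2 - 2*y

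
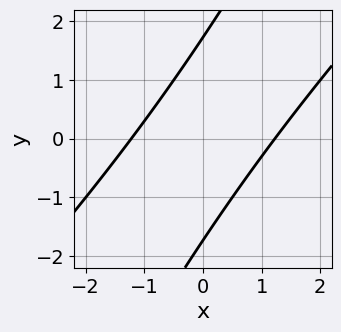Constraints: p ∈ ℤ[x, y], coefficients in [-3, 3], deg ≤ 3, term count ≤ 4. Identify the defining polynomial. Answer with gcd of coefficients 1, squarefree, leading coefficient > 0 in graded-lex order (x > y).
2*x^2 - 3*x*y + y^2 - 3

1. deg p = 2.
2. Putting this together gives p.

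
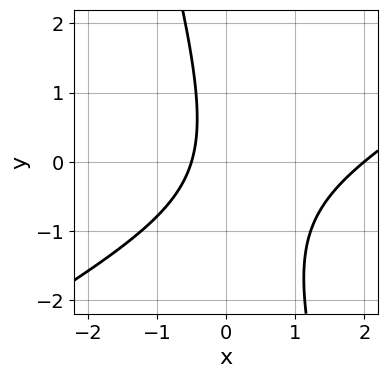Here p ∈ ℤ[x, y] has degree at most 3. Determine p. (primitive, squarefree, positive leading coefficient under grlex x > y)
2*x^2 - 3*x*y - y^2 - 3*x - 2

The degree is 2 — no degree-1 curve has this shape.
Observable constraints: it misses every integer gridline on the y-axis; it crosses the x-axis at the gridline x = 2.
Together with the visible shape, these determine p as stated.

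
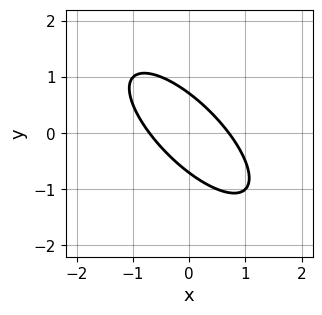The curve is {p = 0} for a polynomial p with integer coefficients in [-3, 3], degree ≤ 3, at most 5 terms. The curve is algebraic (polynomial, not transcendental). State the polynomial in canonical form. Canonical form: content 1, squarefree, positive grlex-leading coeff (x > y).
2*x^2 + 3*x*y + 2*y^2 - 1

(a) The degree is 2 — a generic line meets the curve in up to 2 points.
(b) Matching integer coefficients to the picture gives p.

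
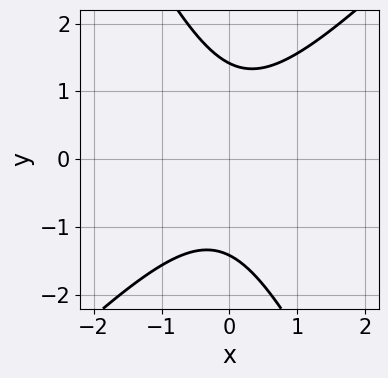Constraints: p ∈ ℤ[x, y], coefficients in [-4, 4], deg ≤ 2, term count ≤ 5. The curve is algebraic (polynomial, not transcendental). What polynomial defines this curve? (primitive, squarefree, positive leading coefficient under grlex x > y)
2*x^2 - x*y - y^2 + 2

First, the degree is 2 — a generic line meets the curve in up to 2 points.
Then, observable constraints: no x-intercept at any integer in the box.
Finally, these observations pin down the coefficients.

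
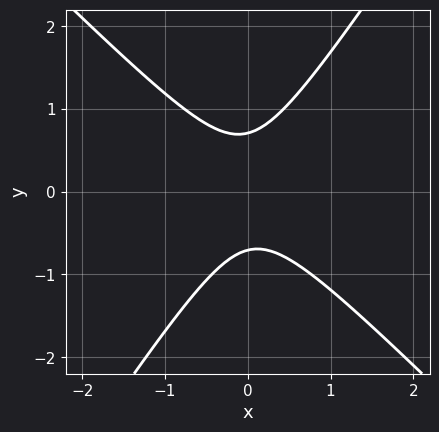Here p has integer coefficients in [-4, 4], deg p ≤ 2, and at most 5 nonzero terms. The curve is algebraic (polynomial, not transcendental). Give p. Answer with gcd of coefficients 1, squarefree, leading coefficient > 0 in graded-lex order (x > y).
3*x^2 + x*y - 2*y^2 + 1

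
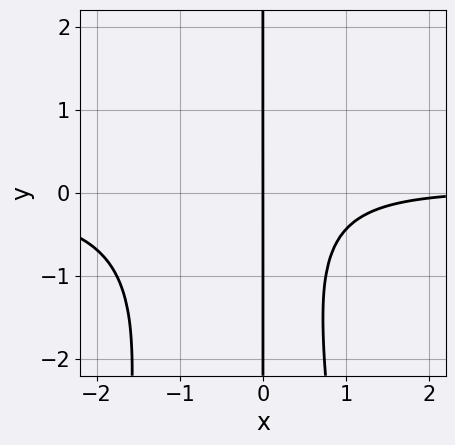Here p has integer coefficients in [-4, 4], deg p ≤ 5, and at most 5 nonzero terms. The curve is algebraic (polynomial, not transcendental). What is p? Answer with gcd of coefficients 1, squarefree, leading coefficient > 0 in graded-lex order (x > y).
3*x^3*y + 2*x^2*y + x*y^2 - x^2 + 3*x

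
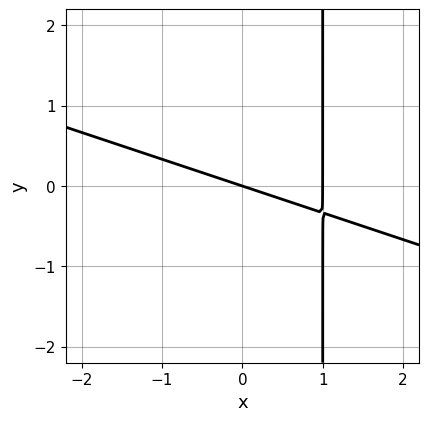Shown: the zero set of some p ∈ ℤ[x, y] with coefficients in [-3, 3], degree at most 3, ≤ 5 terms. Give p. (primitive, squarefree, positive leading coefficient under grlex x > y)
x^2 + 3*x*y - x - 3*y

1. Degree: no degree-1 curve has this shape, so deg p = 2.
2. Observable constraints: one y-axis crossing is at y = 0; among the integer gridlines, it crosses the x-axis at x ∈ {0, 1}.
3. Putting this together gives p.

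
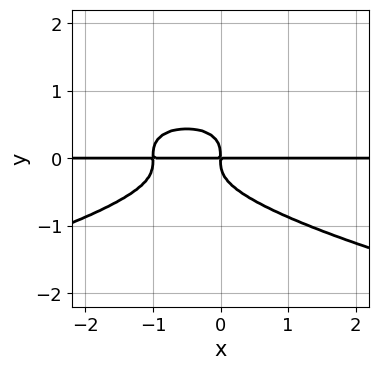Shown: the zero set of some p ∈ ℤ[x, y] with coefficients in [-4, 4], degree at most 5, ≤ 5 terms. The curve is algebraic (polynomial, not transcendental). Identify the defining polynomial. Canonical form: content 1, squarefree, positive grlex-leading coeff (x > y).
3*y^4 + x^2*y + x*y

(a) Degree: the shape is more complex than any degree-3 curve, so deg p = 4.
(b) Observable constraints: every point of the x-axis in the box is on the curve.
(c) These observations pin down the coefficients.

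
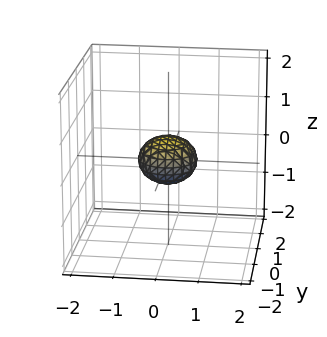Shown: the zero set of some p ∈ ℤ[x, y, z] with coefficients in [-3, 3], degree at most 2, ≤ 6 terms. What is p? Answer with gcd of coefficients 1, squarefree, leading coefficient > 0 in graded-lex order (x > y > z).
2*x^2 + 2*y^2 + 3*z^2 - 1

1. Degree: a closed, bounded, convex surface; a quadric, so deg p = 2.
2. Symmetries: rotational symmetry about the z-axis ⇒ p depends on x, y only through x² + y²; mirror symmetry z ↦ −z ⇒ only even powers of z.
3. From the visible intercepts: a circular section at z = 0 has radius between 0 and 1.
4. These observations pin down the coefficients.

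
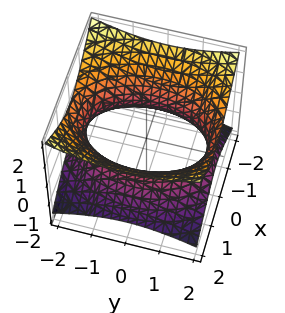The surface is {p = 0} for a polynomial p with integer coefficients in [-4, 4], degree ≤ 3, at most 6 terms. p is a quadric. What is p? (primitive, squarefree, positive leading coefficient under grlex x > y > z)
Degree: one connected sheet with a waist; a quadric, so deg p = 2.
Symmetries: it's symmetric under y → −y, forcing even powers of y; mirror symmetry x ↦ −x ⇒ only even powers of x; the z ↦ −z reflection is a symmetry, so z appears only in even powers.
Reading off the gridlines: the surface avoids every integer z-axis point in the box.
Matching integer coefficients to the picture gives p.

2*x^2 + y^2 - 3*z^2 - 3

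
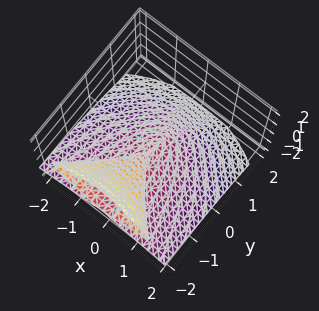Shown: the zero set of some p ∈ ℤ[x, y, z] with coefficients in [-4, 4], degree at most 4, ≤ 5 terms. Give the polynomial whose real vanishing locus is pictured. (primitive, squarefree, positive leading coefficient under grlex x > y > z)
First, degree: a generic line meets the surface in up to 3 points, so deg p = 3.
Next, reading off the gridlines: every point of the y-axis in the box is on the surface; it crosses the z-axis at the gridline z = 0.
Finally, solving for integer coefficients yields p as stated.

3*y*z^2 + 3*z^3 + 2*x^2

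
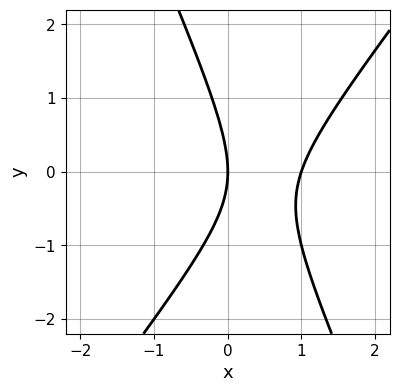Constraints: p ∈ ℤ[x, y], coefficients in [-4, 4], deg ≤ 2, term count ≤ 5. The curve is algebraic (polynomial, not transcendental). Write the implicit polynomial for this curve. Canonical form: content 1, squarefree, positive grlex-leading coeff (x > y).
1. Degree: the shape is more complex than any degree-1 curve, so deg p = 2.
2. From the visible intercepts: among the integer gridlines, it crosses the x-axis at x ∈ {0, 1}; it crosses the y-axis at the gridline y = 0.
3. Solving for integer coefficients yields p as stated.

3*x^2 - x*y - y^2 - 3*x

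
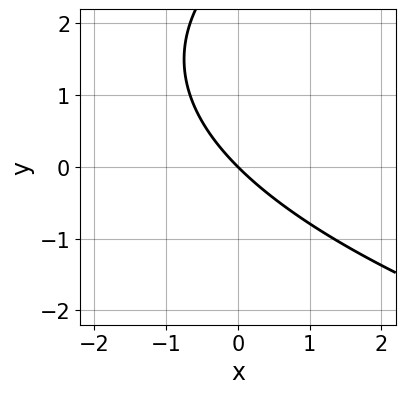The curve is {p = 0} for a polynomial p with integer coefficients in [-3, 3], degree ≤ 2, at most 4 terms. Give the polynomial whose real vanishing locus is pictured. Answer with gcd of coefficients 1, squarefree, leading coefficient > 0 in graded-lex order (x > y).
y^2 - 3*x - 3*y

1. Degree: the shape is more complex than any degree-1 curve, so deg p = 2.
2. From the visible intercepts: one y-axis crossing is at y = 0; it meets the x-axis at x = 0 (among the integer gridlines).
3. Together with the visible shape, these determine p as stated.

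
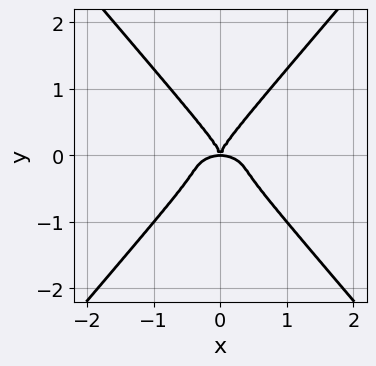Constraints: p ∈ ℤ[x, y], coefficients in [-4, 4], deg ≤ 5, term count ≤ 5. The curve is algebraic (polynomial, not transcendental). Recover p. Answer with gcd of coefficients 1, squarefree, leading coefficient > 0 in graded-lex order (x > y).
(a) The degree is 4 — the shape is more complex than any degree-3 curve.
(b) Symmetries: the x ↦ −x reflection is a symmetry, so x appears only in even powers.
(c) From the visible intercepts: it crosses the x-axis at the gridline x = 0; it crosses the y-axis at the gridline y = 0.
(d) Putting this together gives p.

x^4 + 2*x^2*y^2 - 2*y^4 + x^2*y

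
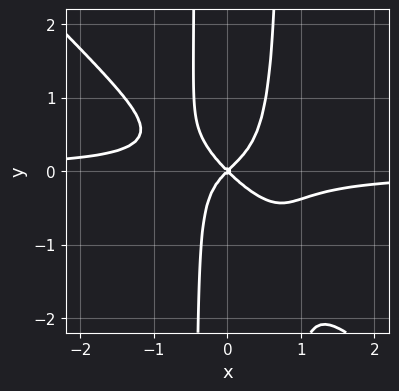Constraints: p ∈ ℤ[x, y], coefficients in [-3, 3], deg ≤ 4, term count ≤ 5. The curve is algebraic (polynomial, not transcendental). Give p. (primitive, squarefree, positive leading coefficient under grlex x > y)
(a) Degree: no degree-3 curve has this shape, so deg p = 4.
(b) Against the integer gridlines: it crosses the x-axis at the gridline x = 0; it meets the y-axis at y = 0 (among the integer gridlines).
(c) Matching integer coefficients to the picture gives p.

3*x^3*y + 3*x^2*y^2 - x*y^2 + x^2 - y^2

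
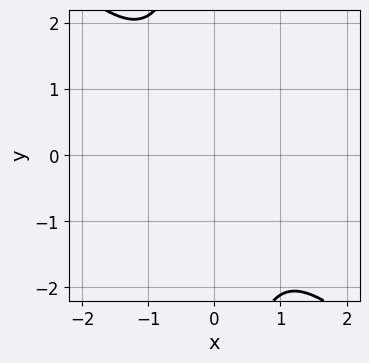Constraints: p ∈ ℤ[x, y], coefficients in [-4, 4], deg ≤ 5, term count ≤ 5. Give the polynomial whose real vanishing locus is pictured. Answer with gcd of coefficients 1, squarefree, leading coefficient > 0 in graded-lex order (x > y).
(a) deg p = 4. The shape is more complex than any degree-3 curve.
(b) Solving for integer coefficients yields p as stated.

x^4 + x^2*y^2 + 2*x*y^3 + 3*y^2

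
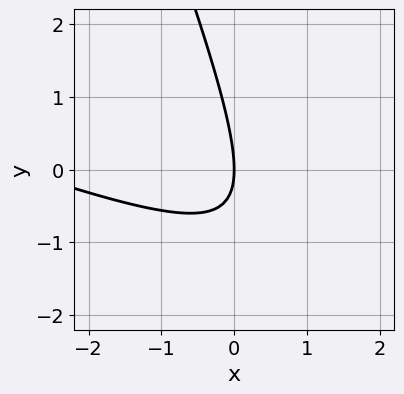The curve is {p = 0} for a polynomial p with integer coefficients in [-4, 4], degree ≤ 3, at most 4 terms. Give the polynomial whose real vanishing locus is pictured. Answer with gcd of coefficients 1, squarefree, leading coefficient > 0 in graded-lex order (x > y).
(a) Degree: the shape is more complex than any degree-1 curve, so deg p = 2.
(b) Observable constraints: it crosses the y-axis at the gridline y = 0; it meets the x-axis at x = 0 (among the integer gridlines).
(c) Assembling these constraints gives the stated polynomial.

x^2 + 3*x*y + y^2 + 3*x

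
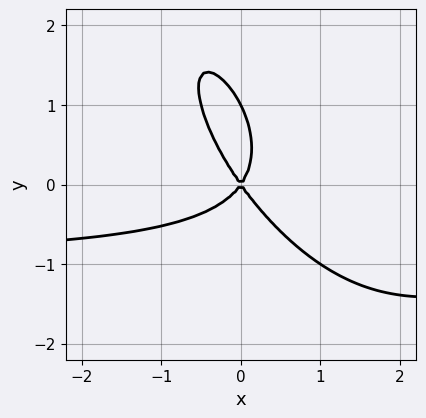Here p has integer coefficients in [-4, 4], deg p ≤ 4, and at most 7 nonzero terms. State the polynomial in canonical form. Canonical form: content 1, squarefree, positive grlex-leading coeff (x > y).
2*x^2*y + 2*x*y^2 + y^3 + 2*x^2 - y^2

deg p = 3. The shape is more complex than any degree-2 curve.
Against the integer gridlines: among the integer gridlines, it crosses the y-axis at y ∈ {0, 1}; one x-axis crossing is at x = 0.
Together with the visible shape, these determine p as stated.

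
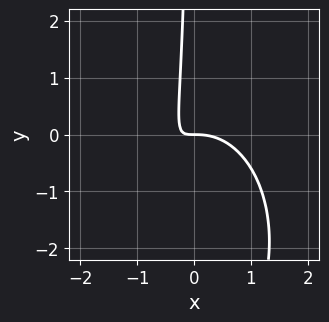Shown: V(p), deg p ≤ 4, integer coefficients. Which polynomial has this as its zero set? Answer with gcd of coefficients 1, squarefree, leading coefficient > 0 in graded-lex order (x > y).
1. Degree: no degree-2 curve has this shape, so deg p = 3.
2. Against the integer gridlines: one y-axis crossing is at y = 0; it crosses the x-axis at the gridline x = 0.
3. These observations pin down the coefficients.

2*x^3 + x*y^2 + 3*x*y + y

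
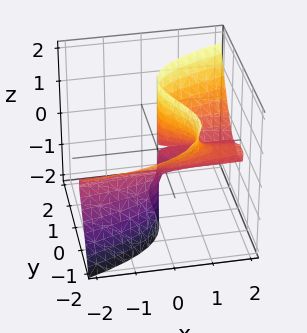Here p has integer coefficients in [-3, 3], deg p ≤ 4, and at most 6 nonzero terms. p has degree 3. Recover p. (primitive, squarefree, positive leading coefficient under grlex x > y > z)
3*x*z^2 - 2*y^3 - 2*y^2*z - 2*y^2

(a) Degree: no degree-2 surface has this shape, so deg p = 3.
(b) From the visible intercepts: every point of the x-axis in the box is on the surface; every point of the z-axis in the box is on the surface; it meets the y-axis at y = -1 (among the integer gridlines).
(c) Together with the visible shape, these determine p as stated.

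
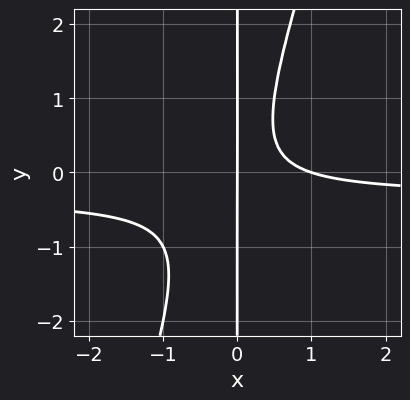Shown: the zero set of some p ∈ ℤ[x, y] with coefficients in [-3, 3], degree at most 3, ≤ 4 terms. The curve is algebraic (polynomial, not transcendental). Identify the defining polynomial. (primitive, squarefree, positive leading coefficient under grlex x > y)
(a) The degree is 3 — no degree-2 curve has this shape.
(b) From the axis intercepts and sections: among the integer gridlines, it crosses the x-axis at x ∈ {0, 1}; the visible y-axis segment lies entirely on the curve.
(c) Assembling these constraints gives the stated polynomial.

3*x^2*y - x*y^2 + x^2 - x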